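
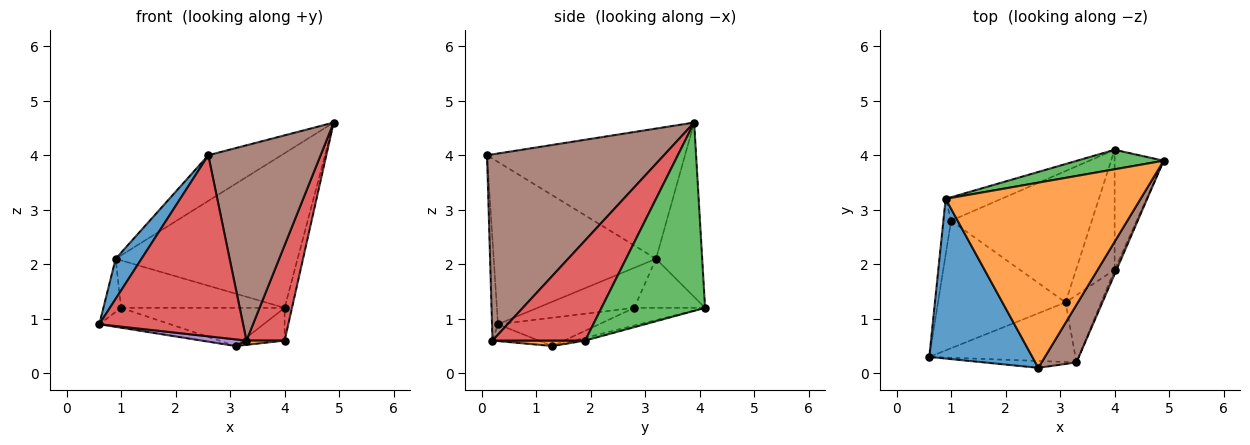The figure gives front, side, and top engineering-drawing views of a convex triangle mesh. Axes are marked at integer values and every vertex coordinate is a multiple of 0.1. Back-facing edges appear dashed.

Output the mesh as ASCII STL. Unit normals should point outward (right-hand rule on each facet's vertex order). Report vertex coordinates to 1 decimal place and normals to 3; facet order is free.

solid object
 facet normal -0.837 -0.133 0.531
  outer loop
   vertex 0.9 3.2 2.1
   vertex 0.6 0.3 0.9
   vertex 2.6 0.1 4.0
  endloop
 endfacet
 facet normal -0.544 0.201 0.815
  outer loop
   vertex 0.9 3.2 2.1
   vertex 2.6 0.1 4.0
   vertex 4.9 3.9 4.6
  endloop
 endfacet
 facet normal -0.244 0.962 0.121
  outer loop
   vertex 0.9 3.2 2.1
   vertex 4.9 3.9 4.6
   vertex 4.0 4.1 1.2
  endloop
 endfacet
 facet normal -0.041 -0.998 -0.038
  outer loop
   vertex 3.3 0.2 0.6
   vertex 2.6 0.1 4.0
   vertex 0.6 0.3 0.9
  endloop
 endfacet
 facet normal -0.114 -0.110 -0.987
  outer loop
   vertex 3.3 0.2 0.6
   vertex 0.6 0.3 0.9
   vertex 3.1 1.3 0.5
  endloop
 endfacet
 facet normal 0.834 -0.529 0.156
  outer loop
   vertex 3.3 0.2 0.6
   vertex 4.9 3.9 4.6
   vertex 2.6 0.1 4.0
  endloop
 endfacet
 facet normal -0.966 0.177 -0.186
  outer loop
   vertex 1.0 2.8 1.2
   vertex 0.6 0.3 0.9
   vertex 0.9 3.2 2.1
  endloop
 endfacet
 facet normal -0.362 0.836 -0.412
  outer loop
   vertex 1.0 2.8 1.2
   vertex 0.9 3.2 2.1
   vertex 4.0 4.1 1.2
  endloop
 endfacet
 facet normal -0.214 0.150 -0.965
  outer loop
   vertex 1.0 2.8 1.2
   vertex 3.1 1.3 0.5
   vertex 0.6 0.3 0.9
  endloop
 endfacet
 facet normal -0.120 0.277 -0.953
  outer loop
   vertex 1.0 2.8 1.2
   vertex 4.0 4.1 1.2
   vertex 3.1 1.3 0.5
  endloop
 endfacet
 facet normal -0.068 0.263 -0.963
  outer loop
   vertex 4.0 1.9 0.6
   vertex 3.1 1.3 0.5
   vertex 4.0 4.1 1.2
  endloop
 endfacet
 facet normal 0.151 -0.062 -0.987
  outer loop
   vertex 4.0 1.9 0.6
   vertex 3.3 0.2 0.6
   vertex 3.1 1.3 0.5
  endloop
 endfacet
 facet normal 0.965 0.069 -0.252
  outer loop
   vertex 4.0 1.9 0.6
   vertex 4.0 4.1 1.2
   vertex 4.9 3.9 4.6
  endloop
 endfacet
 facet normal 0.925 -0.381 -0.018
  outer loop
   vertex 4.0 1.9 0.6
   vertex 4.9 3.9 4.6
   vertex 3.3 0.2 0.6
  endloop
 endfacet
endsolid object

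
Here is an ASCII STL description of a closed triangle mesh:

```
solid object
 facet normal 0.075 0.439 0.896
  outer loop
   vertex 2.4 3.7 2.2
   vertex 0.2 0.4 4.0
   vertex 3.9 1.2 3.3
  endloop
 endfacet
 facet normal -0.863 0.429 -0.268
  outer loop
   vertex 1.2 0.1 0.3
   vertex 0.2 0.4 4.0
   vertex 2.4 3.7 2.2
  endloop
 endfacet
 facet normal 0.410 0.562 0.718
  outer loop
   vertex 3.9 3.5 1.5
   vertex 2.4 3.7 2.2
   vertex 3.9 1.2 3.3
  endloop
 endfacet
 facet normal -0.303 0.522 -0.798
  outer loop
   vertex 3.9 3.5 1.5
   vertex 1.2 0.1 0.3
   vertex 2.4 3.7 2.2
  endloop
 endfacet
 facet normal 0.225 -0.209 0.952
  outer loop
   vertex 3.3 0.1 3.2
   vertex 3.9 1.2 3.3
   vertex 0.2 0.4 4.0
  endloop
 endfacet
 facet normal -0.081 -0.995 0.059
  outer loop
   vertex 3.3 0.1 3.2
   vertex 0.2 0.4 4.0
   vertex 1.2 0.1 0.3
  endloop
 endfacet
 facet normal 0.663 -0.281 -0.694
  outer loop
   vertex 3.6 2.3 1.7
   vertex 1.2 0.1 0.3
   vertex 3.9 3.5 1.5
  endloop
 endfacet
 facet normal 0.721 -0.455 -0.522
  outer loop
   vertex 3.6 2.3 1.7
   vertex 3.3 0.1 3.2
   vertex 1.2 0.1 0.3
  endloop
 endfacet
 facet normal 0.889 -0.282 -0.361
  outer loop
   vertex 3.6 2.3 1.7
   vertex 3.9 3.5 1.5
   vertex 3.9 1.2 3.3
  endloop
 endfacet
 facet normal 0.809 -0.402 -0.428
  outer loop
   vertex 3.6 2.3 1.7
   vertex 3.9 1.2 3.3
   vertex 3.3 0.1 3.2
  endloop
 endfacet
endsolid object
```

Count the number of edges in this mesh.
15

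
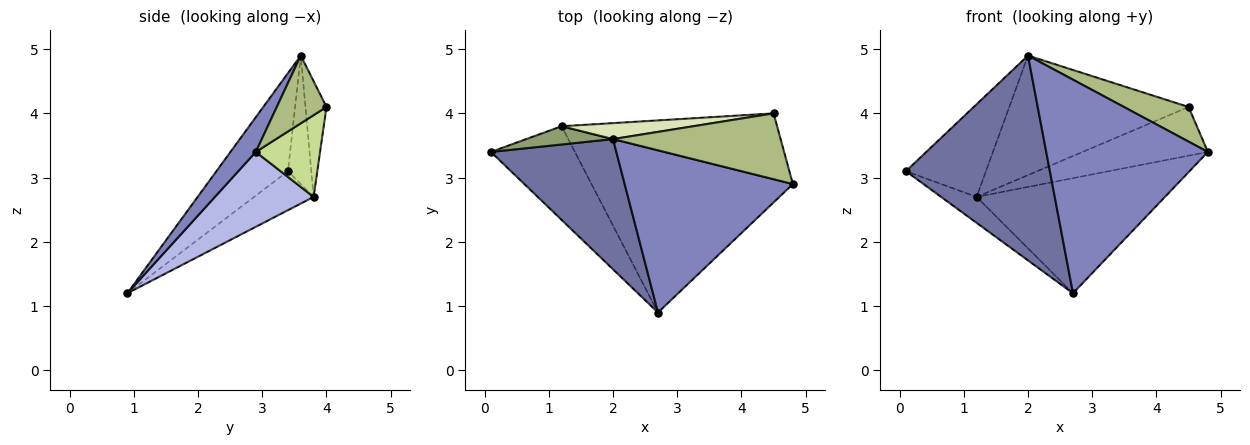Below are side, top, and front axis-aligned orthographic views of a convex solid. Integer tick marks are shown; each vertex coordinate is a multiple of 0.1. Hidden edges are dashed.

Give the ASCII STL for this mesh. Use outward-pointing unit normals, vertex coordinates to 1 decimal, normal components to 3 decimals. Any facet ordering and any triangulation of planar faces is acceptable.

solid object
 facet normal -0.387 -0.778 0.495
  outer loop
   vertex 2.0 3.6 4.9
   vertex 0.1 3.4 3.1
   vertex 2.7 0.9 1.2
  endloop
 endfacet
 facet normal 0.124 -0.790 0.600
  outer loop
   vertex 2.0 3.6 4.9
   vertex 2.7 0.9 1.2
   vertex 4.8 2.9 3.4
  endloop
 endfacet
 facet normal -0.408 0.244 -0.880
  outer loop
   vertex 1.2 3.8 2.7
   vertex 2.7 0.9 1.2
   vertex 0.1 3.4 3.1
  endloop
 endfacet
 facet normal 0.290 0.554 -0.780
  outer loop
   vertex 1.2 3.8 2.7
   vertex 4.8 2.9 3.4
   vertex 2.7 0.9 1.2
  endloop
 endfacet
 facet normal -0.275 0.943 0.186
  outer loop
   vertex 1.2 3.8 2.7
   vertex 0.1 3.4 3.1
   vertex 2.0 3.6 4.9
  endloop
 endfacet
 facet normal 0.337 -0.438 0.833
  outer loop
   vertex 4.5 4.0 4.1
   vertex 2.0 3.6 4.9
   vertex 4.8 2.9 3.4
  endloop
 endfacet
 facet normal 0.292 0.569 -0.769
  outer loop
   vertex 4.5 4.0 4.1
   vertex 4.8 2.9 3.4
   vertex 1.2 3.8 2.7
  endloop
 endfacet
 facet normal -0.115 0.985 0.131
  outer loop
   vertex 4.5 4.0 4.1
   vertex 1.2 3.8 2.7
   vertex 2.0 3.6 4.9
  endloop
 endfacet
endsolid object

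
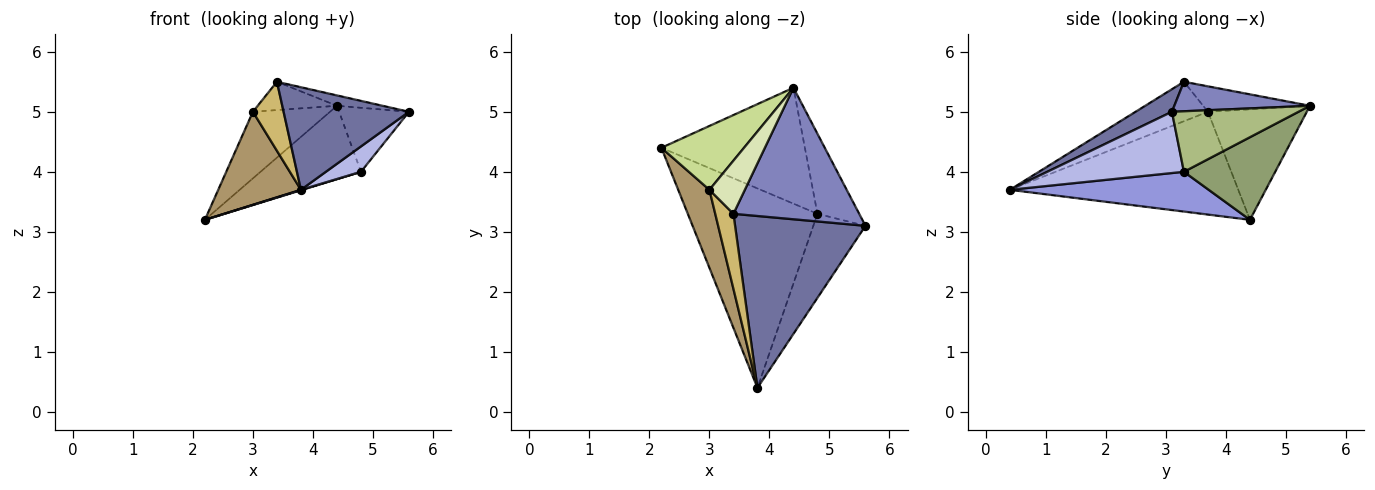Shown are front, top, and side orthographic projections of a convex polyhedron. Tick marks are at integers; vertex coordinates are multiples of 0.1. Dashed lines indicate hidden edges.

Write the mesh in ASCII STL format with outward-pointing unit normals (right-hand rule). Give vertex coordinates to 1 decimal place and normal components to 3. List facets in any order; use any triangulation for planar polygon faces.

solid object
 facet normal 0.147 -0.507 0.849
  outer loop
   vertex 3.4 3.3 5.5
   vertex 3.8 0.4 3.7
   vertex 5.6 3.1 5.0
  endloop
 endfacet
 facet normal 0.228 0.077 0.971
  outer loop
   vertex 4.4 5.4 5.1
   vertex 3.4 3.3 5.5
   vertex 5.6 3.1 5.0
  endloop
 endfacet
 facet normal 0.293 -0.002 -0.956
  outer loop
   vertex 4.8 3.3 4.0
   vertex 3.8 0.4 3.7
   vertex 2.2 4.4 3.2
  endloop
 endfacet
 facet normal 0.747 -0.192 -0.636
  outer loop
   vertex 4.8 3.3 4.0
   vertex 5.6 3.1 5.0
   vertex 3.8 0.4 3.7
  endloop
 endfacet
 facet normal 0.437 0.481 -0.760
  outer loop
   vertex 4.8 3.3 4.0
   vertex 2.2 4.4 3.2
   vertex 4.4 5.4 5.1
  endloop
 endfacet
 facet normal 0.750 0.414 -0.517
  outer loop
   vertex 4.8 3.3 4.0
   vertex 4.4 5.4 5.1
   vertex 5.6 3.1 5.0
  endloop
 endfacet
 facet normal -0.679 0.530 0.508
  outer loop
   vertex 3.0 3.7 5.0
   vertex 4.4 5.4 5.1
   vertex 2.2 4.4 3.2
  endloop
 endfacet
 facet normal -0.535 0.397 0.746
  outer loop
   vertex 3.0 3.7 5.0
   vertex 3.4 3.3 5.5
   vertex 4.4 5.4 5.1
  endloop
 endfacet
 facet normal -0.904 -0.327 0.275
  outer loop
   vertex 3.0 3.7 5.0
   vertex 2.2 4.4 3.2
   vertex 3.8 0.4 3.7
  endloop
 endfacet
 facet normal -0.848 -0.359 0.391
  outer loop
   vertex 3.0 3.7 5.0
   vertex 3.8 0.4 3.7
   vertex 3.4 3.3 5.5
  endloop
 endfacet
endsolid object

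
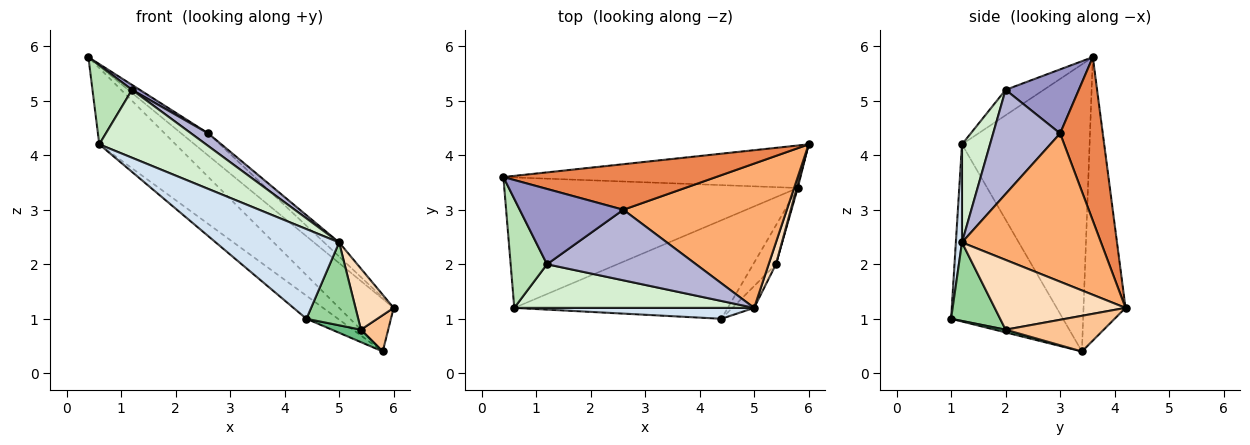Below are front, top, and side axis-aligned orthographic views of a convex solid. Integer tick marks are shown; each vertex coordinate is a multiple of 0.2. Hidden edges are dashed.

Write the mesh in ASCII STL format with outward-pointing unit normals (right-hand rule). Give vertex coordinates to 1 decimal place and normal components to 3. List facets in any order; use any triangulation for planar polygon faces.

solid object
 facet normal -0.514 0.667 -0.539
  outer loop
   vertex 5.8 3.4 0.4
   vertex 0.4 3.6 5.8
   vertex 6.0 4.2 1.2
  endloop
 endfacet
 facet normal -0.645 0.386 -0.659
  outer loop
   vertex 0.6 1.2 4.2
   vertex 0.4 3.6 5.8
   vertex 5.8 3.4 0.4
  endloop
 endfacet
 facet normal -0.628 0.177 -0.757
  outer loop
   vertex 0.6 1.2 4.2
   vertex 5.8 3.4 0.4
   vertex 4.4 1.0 1.0
  endloop
 endfacet
 facet normal 0.049 -0.991 0.121
  outer loop
   vertex 0.6 1.2 4.2
   vertex 4.4 1.0 1.0
   vertex 5.0 1.2 2.4
  endloop
 endfacet
 facet normal 0.569 0.360 0.739
  outer loop
   vertex 2.6 3.0 4.4
   vertex 6.0 4.2 1.2
   vertex 0.4 3.6 5.8
  endloop
 endfacet
 facet normal 0.670 0.072 0.739
  outer loop
   vertex 2.6 3.0 4.4
   vertex 5.0 1.2 2.4
   vertex 6.0 4.2 1.2
  endloop
 endfacet
 facet normal 0.963 -0.268 0.027
  outer loop
   vertex 5.4 2.0 0.8
   vertex 5.8 3.4 0.4
   vertex 6.0 4.2 1.2
  endloop
 endfacet
 facet normal 0.955 -0.279 0.100
  outer loop
   vertex 5.4 2.0 0.8
   vertex 6.0 4.2 1.2
   vertex 5.0 1.2 2.4
  endloop
 endfacet
 facet normal 0.114 -0.303 -0.946
  outer loop
   vertex 5.4 2.0 0.8
   vertex 4.4 1.0 1.0
   vertex 5.8 3.4 0.4
  endloop
 endfacet
 facet normal 0.676 -0.713 -0.188
  outer loop
   vertex 5.4 2.0 0.8
   vertex 5.0 1.2 2.4
   vertex 4.4 1.0 1.0
  endloop
 endfacet
 facet normal -0.493 -0.511 0.704
  outer loop
   vertex 1.2 2.0 5.2
   vertex 0.4 3.6 5.8
   vertex 0.6 1.2 4.2
  endloop
 endfacet
 facet normal 0.216 -0.822 0.528
  outer loop
   vertex 1.2 2.0 5.2
   vertex 0.6 1.2 4.2
   vertex 5.0 1.2 2.4
  endloop
 endfacet
 facet normal 0.525 -0.056 0.849
  outer loop
   vertex 1.2 2.0 5.2
   vertex 2.6 3.0 4.4
   vertex 0.4 3.6 5.8
  endloop
 endfacet
 facet normal 0.567 -0.145 0.811
  outer loop
   vertex 1.2 2.0 5.2
   vertex 5.0 1.2 2.4
   vertex 2.6 3.0 4.4
  endloop
 endfacet
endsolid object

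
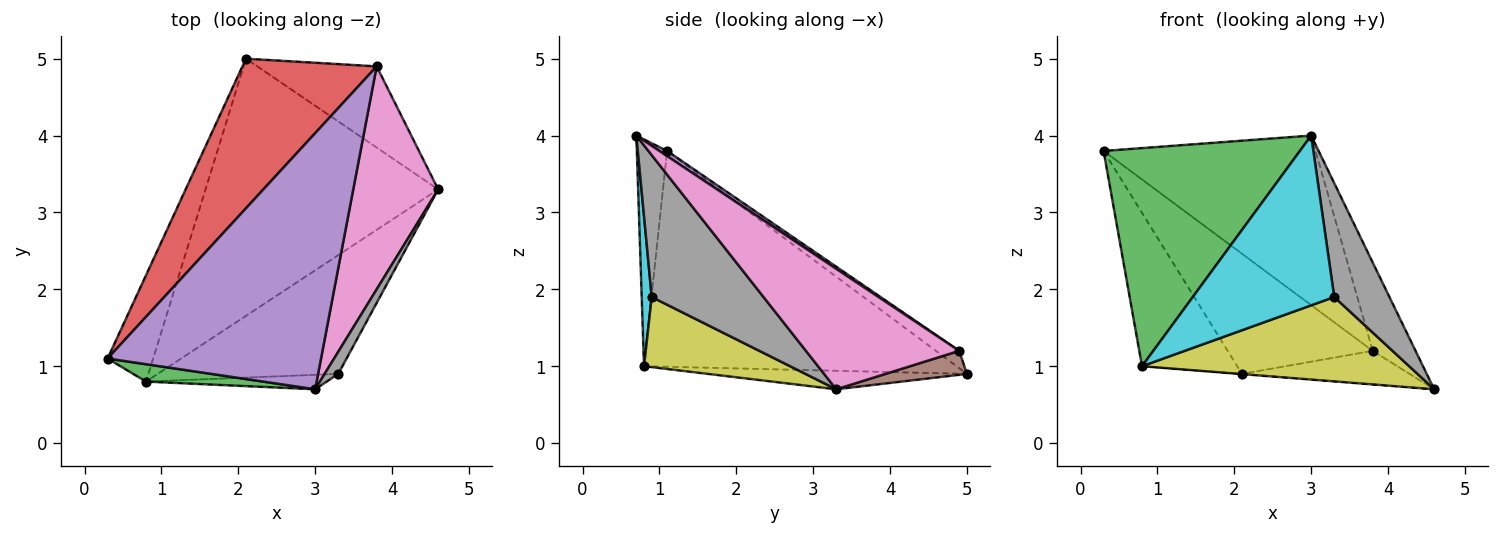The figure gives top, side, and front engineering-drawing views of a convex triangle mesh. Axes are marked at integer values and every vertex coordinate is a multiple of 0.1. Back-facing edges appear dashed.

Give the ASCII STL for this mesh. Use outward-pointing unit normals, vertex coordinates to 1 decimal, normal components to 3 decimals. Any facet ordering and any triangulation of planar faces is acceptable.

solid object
 facet normal -0.938 0.286 -0.198
  outer loop
   vertex 0.8 0.8 1.0
   vertex 0.3 1.1 3.8
   vertex 2.1 5.0 0.9
  endloop
 endfacet
 facet normal -0.079 0.001 -0.997
  outer loop
   vertex 0.8 0.8 1.0
   vertex 2.1 5.0 0.9
   vertex 4.6 3.3 0.7
  endloop
 endfacet
 facet normal -0.152 -0.985 0.078
  outer loop
   vertex 0.8 0.8 1.0
   vertex 3.0 0.7 4.0
   vertex 0.3 1.1 3.8
  endloop
 endfacet
 facet normal -0.100 0.623 0.776
  outer loop
   vertex 3.8 4.9 1.2
   vertex 2.1 5.0 0.9
   vertex 0.3 1.1 3.8
  endloop
 endfacet
 facet normal 0.020 0.552 0.834
  outer loop
   vertex 3.8 4.9 1.2
   vertex 0.3 1.1 3.8
   vertex 3.0 0.7 4.0
  endloop
 endfacet
 facet normal 0.182 0.375 -0.909
  outer loop
   vertex 3.8 4.9 1.2
   vertex 4.6 3.3 0.7
   vertex 2.1 5.0 0.9
  endloop
 endfacet
 facet normal 0.797 0.223 0.562
  outer loop
   vertex 3.8 4.9 1.2
   vertex 3.0 0.7 4.0
   vertex 4.6 3.3 0.7
  endloop
 endfacet
 facet normal 0.893 -0.441 0.086
  outer loop
   vertex 3.3 0.9 1.9
   vertex 4.6 3.3 0.7
   vertex 3.0 0.7 4.0
  endloop
 endfacet
 facet normal 0.302 -0.552 -0.777
  outer loop
   vertex 3.3 0.9 1.9
   vertex 0.8 0.8 1.0
   vertex 4.6 3.3 0.7
  endloop
 endfacet
 facet normal 0.070 -0.994 -0.085
  outer loop
   vertex 3.3 0.9 1.9
   vertex 3.0 0.7 4.0
   vertex 0.8 0.8 1.0
  endloop
 endfacet
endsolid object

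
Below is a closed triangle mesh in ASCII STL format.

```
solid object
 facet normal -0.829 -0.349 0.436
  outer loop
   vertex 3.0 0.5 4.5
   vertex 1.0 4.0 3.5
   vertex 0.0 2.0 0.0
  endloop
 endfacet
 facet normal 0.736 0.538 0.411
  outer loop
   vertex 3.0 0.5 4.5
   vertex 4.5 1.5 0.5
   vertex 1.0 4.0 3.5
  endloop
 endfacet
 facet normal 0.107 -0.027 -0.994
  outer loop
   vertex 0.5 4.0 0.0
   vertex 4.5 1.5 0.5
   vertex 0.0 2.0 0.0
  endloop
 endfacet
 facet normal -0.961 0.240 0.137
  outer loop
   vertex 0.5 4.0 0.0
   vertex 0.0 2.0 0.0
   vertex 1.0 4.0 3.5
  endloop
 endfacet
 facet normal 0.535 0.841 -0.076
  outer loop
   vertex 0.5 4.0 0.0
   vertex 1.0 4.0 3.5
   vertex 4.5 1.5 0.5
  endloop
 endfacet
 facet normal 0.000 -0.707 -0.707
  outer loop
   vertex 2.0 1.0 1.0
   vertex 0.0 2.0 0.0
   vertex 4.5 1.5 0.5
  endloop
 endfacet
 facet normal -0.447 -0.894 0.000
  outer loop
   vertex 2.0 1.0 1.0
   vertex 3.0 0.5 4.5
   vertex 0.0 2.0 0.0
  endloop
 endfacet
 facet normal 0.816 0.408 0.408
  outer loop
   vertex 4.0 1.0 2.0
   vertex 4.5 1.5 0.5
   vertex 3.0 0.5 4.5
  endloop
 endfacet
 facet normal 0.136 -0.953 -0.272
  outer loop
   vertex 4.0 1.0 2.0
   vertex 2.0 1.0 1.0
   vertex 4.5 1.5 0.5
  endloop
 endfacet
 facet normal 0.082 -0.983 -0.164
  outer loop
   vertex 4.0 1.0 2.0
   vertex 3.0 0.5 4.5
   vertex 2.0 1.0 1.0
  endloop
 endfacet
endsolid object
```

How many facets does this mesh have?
10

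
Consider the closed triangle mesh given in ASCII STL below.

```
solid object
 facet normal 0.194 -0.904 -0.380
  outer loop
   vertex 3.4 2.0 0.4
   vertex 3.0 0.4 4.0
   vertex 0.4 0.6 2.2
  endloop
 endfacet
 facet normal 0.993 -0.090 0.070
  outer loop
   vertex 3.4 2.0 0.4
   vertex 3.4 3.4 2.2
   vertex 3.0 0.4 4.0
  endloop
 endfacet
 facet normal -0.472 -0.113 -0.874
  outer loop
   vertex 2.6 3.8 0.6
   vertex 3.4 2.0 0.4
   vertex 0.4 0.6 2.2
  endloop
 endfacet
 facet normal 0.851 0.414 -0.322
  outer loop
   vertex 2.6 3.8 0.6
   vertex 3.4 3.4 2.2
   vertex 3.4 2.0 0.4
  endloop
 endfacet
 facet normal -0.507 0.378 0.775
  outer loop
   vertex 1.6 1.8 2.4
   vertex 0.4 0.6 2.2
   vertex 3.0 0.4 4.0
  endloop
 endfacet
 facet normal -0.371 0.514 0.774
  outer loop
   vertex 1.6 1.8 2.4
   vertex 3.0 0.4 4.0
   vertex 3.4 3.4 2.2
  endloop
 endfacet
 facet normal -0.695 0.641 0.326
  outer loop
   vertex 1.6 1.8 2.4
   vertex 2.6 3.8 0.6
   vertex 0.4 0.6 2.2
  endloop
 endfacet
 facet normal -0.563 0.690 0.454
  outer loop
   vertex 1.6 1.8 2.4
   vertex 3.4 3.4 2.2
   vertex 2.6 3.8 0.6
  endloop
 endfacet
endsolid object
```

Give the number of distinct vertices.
6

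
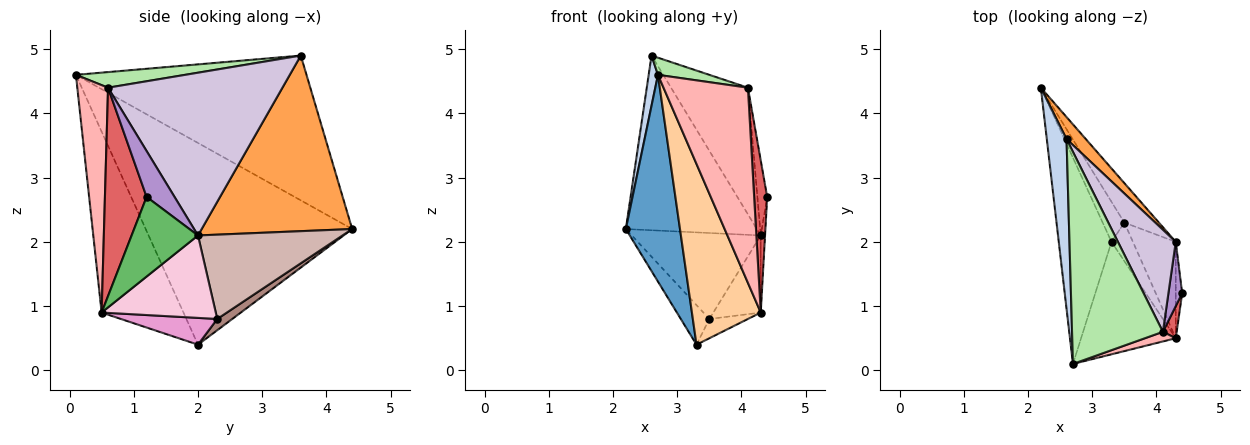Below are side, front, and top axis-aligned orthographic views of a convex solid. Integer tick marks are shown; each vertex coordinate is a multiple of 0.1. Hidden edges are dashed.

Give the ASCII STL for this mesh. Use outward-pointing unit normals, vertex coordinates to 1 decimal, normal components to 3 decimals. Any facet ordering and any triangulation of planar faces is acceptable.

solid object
 facet normal -0.938 -0.246 -0.245
  outer loop
   vertex 3.3 2.0 0.4
   vertex 2.7 0.1 4.6
   vertex 2.2 4.4 2.2
  endloop
 endfacet
 facet normal -0.990 -0.040 0.135
  outer loop
   vertex 2.6 3.6 4.9
   vertex 2.2 4.4 2.2
   vertex 2.7 0.1 4.6
  endloop
 endfacet
 facet normal 0.752 0.654 0.083
  outer loop
   vertex 4.3 2.0 2.1
   vertex 2.2 4.4 2.2
   vertex 2.6 3.6 4.9
  endloop
 endfacet
 facet normal -0.710 -0.598 -0.372
  outer loop
   vertex 4.3 0.5 0.9
   vertex 2.7 0.1 4.6
   vertex 3.3 2.0 0.4
  endloop
 endfacet
 facet normal 0.995 0.064 -0.080
  outer loop
   vertex 4.3 0.5 0.9
   vertex 4.3 2.0 2.1
   vertex 4.4 1.2 2.7
  endloop
 endfacet
 facet normal 0.169 -0.079 0.982
  outer loop
   vertex 4.1 0.6 4.4
   vertex 2.6 3.6 4.9
   vertex 2.7 0.1 4.6
  endloop
 endfacet
 facet normal 0.953 -0.298 0.063
  outer loop
   vertex 4.1 0.6 4.4
   vertex 4.3 0.5 0.9
   vertex 4.4 1.2 2.7
  endloop
 endfacet
 facet normal 0.342 -0.939 0.046
  outer loop
   vertex 4.1 0.6 4.4
   vertex 2.7 0.1 4.6
   vertex 4.3 0.5 0.9
  endloop
 endfacet
 facet normal 0.908 0.318 0.272
  outer loop
   vertex 4.1 0.6 4.4
   vertex 4.4 1.2 2.7
   vertex 4.3 2.0 2.1
  endloop
 endfacet
 facet normal 0.870 0.384 0.309
  outer loop
   vertex 4.1 0.6 4.4
   vertex 4.3 2.0 2.1
   vertex 2.6 3.6 4.9
  endloop
 endfacet
 facet normal 0.346 0.659 -0.668
  outer loop
   vertex 3.5 2.3 0.8
   vertex 3.3 2.0 0.4
   vertex 2.2 4.4 2.2
  endloop
 endfacet
 facet normal 0.714 0.637 -0.292
  outer loop
   vertex 3.5 2.3 0.8
   vertex 2.2 4.4 2.2
   vertex 4.3 2.0 2.1
  endloop
 endfacet
 facet normal 0.745 0.298 -0.596
  outer loop
   vertex 3.5 2.3 0.8
   vertex 4.3 0.5 0.9
   vertex 3.3 2.0 0.4
  endloop
 endfacet
 facet normal 0.833 0.346 -0.433
  outer loop
   vertex 3.5 2.3 0.8
   vertex 4.3 2.0 2.1
   vertex 4.3 0.5 0.9
  endloop
 endfacet
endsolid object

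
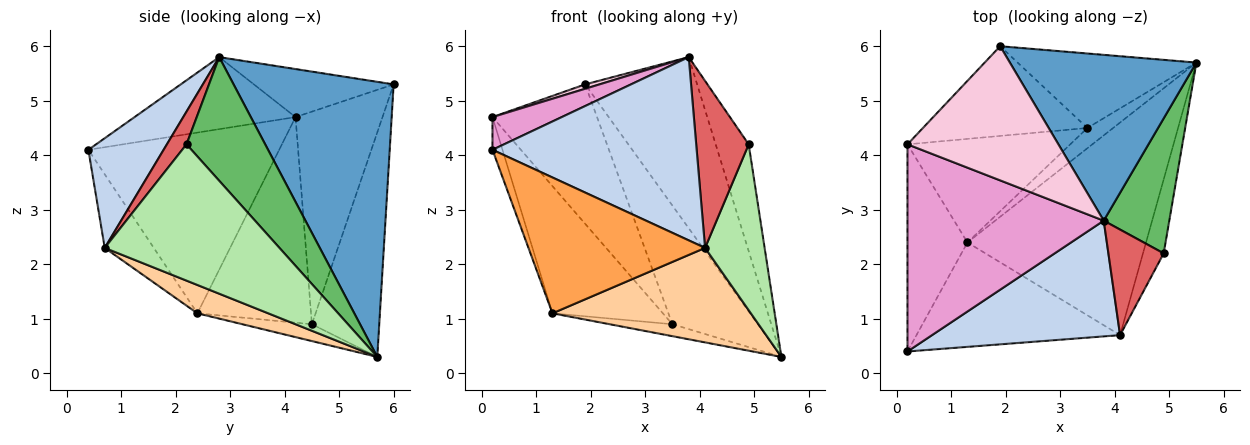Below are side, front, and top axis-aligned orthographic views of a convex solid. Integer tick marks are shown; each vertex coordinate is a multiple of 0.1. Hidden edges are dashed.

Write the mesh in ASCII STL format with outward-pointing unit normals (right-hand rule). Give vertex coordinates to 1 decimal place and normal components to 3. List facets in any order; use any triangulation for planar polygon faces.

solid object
 facet normal 0.716 0.501 0.486
  outer loop
   vertex 3.8 2.8 5.8
   vertex 5.5 5.7 0.3
   vertex 1.9 6.0 5.3
  endloop
 endfacet
 facet normal 0.297 -0.807 0.510
  outer loop
   vertex 4.1 0.7 2.3
   vertex 3.8 2.8 5.8
   vertex 0.2 0.4 4.1
  endloop
 endfacet
 facet normal -0.215 -0.774 -0.595
  outer loop
   vertex 1.3 2.4 1.1
   vertex 4.1 0.7 2.3
   vertex 0.2 0.4 4.1
  endloop
 endfacet
 facet normal 0.144 -0.402 -0.904
  outer loop
   vertex 1.3 2.4 1.1
   vertex 5.5 5.7 0.3
   vertex 4.1 0.7 2.3
  endloop
 endfacet
 facet normal 0.828 0.347 0.439
  outer loop
   vertex 4.9 2.2 4.2
   vertex 5.5 5.7 0.3
   vertex 3.8 2.8 5.8
  endloop
 endfacet
 facet normal 0.937 -0.319 -0.142
  outer loop
   vertex 4.9 2.2 4.2
   vertex 4.1 0.7 2.3
   vertex 5.5 5.7 0.3
  endloop
 endfacet
 facet normal 0.301 -0.806 0.509
  outer loop
   vertex 4.9 2.2 4.2
   vertex 3.8 2.8 5.8
   vertex 4.1 0.7 2.3
  endloop
 endfacet
 facet normal -0.555 0.704 -0.442
  outer loop
   vertex 3.5 4.5 0.9
   vertex 1.9 6.0 5.3
   vertex 5.5 5.7 0.3
  endloop
 endfacet
 facet normal -0.491 0.443 -0.751
  outer loop
   vertex 3.5 4.5 0.9
   vertex 5.5 5.7 0.3
   vertex 1.3 2.4 1.1
  endloop
 endfacet
 facet normal -0.573 0.689 -0.443
  outer loop
   vertex 0.2 4.2 4.7
   vertex 1.9 6.0 5.3
   vertex 3.5 4.5 0.9
  endloop
 endfacet
 facet normal -0.624 0.606 -0.494
  outer loop
   vertex 0.2 4.2 4.7
   vertex 3.5 4.5 0.9
   vertex 1.3 2.4 1.1
  endloop
 endfacet
 facet normal -0.948 0.050 -0.314
  outer loop
   vertex 0.2 4.2 4.7
   vertex 1.3 2.4 1.1
   vertex 0.2 0.4 4.1
  endloop
 endfacet
 facet normal -0.341 -0.147 0.929
  outer loop
   vertex 0.2 4.2 4.7
   vertex 0.2 0.4 4.1
   vertex 3.8 2.8 5.8
  endloop
 endfacet
 facet normal -0.303 -0.031 0.952
  outer loop
   vertex 0.2 4.2 4.7
   vertex 3.8 2.8 5.8
   vertex 1.9 6.0 5.3
  endloop
 endfacet
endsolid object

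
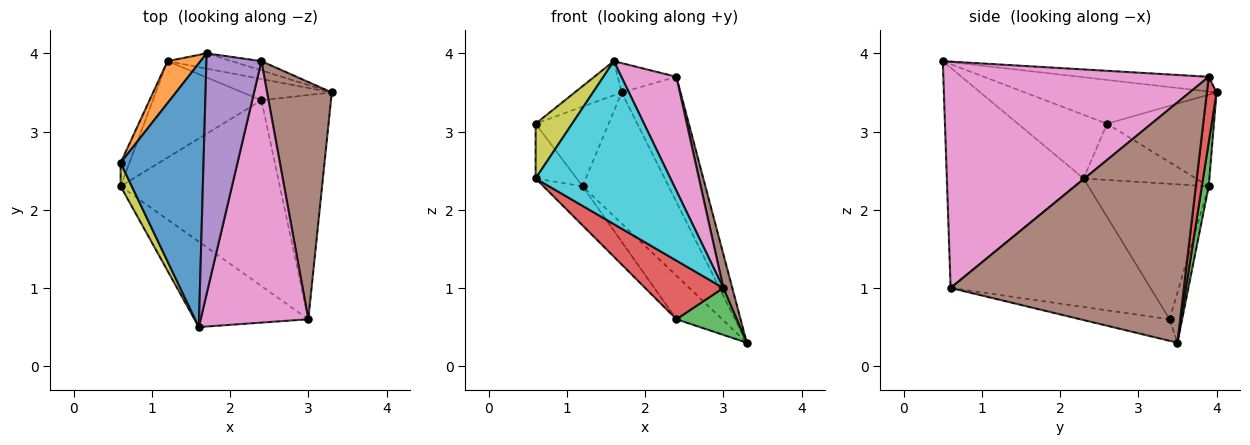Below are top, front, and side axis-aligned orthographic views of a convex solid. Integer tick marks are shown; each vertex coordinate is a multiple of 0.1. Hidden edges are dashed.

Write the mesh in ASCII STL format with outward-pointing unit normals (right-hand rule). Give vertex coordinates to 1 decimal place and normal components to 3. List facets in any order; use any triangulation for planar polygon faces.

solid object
 facet normal -0.464 0.114 0.878
  outer loop
   vertex 1.7 4.0 3.5
   vertex 0.6 2.6 3.1
   vertex 1.6 0.5 3.9
  endloop
 endfacet
 facet normal -0.792 0.541 0.285
  outer loop
   vertex 1.2 3.9 2.3
   vertex 0.6 2.6 3.1
   vertex 1.7 4.0 3.5
  endloop
 endfacet
 facet normal 0.079 0.990 -0.115
  outer loop
   vertex 1.2 3.9 2.3
   vertex 1.7 4.0 3.5
   vertex 3.3 3.5 0.3
  endloop
 endfacet
 facet normal 0.161 0.984 -0.073
  outer loop
   vertex 2.4 3.9 3.7
   vertex 3.3 3.5 0.3
   vertex 1.7 4.0 3.5
  endloop
 endfacet
 facet normal -0.257 0.117 0.959
  outer loop
   vertex 2.4 3.9 3.7
   vertex 1.7 4.0 3.5
   vertex 1.6 0.5 3.9
  endloop
 endfacet
 facet normal 0.965 -0.037 0.260
  outer loop
   vertex 2.4 3.9 3.7
   vertex 3.0 0.6 1.0
   vertex 3.3 3.5 0.3
  endloop
 endfacet
 facet normal 0.888 -0.184 0.422
  outer loop
   vertex 2.4 3.9 3.7
   vertex 1.6 0.5 3.9
   vertex 3.0 0.6 1.0
  endloop
 endfacet
 facet normal -0.929 0.339 -0.145
  outer loop
   vertex 0.6 2.3 2.4
   vertex 0.6 2.6 3.1
   vertex 1.2 3.9 2.3
  endloop
 endfacet
 facet normal -0.913 -0.374 0.160
  outer loop
   vertex 0.6 2.3 2.4
   vertex 1.6 0.5 3.9
   vertex 0.6 2.6 3.1
  endloop
 endfacet
 facet normal -0.668 -0.659 -0.345
  outer loop
   vertex 0.6 2.3 2.4
   vertex 3.0 0.6 1.0
   vertex 1.6 0.5 3.9
  endloop
 endfacet
 facet normal -0.239 0.873 -0.425
  outer loop
   vertex 2.4 3.4 0.6
   vertex 1.2 3.9 2.3
   vertex 3.3 3.5 0.3
  endloop
 endfacet
 facet normal -0.756 0.246 -0.606
  outer loop
   vertex 2.4 3.4 0.6
   vertex 0.6 2.3 2.4
   vertex 1.2 3.9 2.3
  endloop
 endfacet
 facet normal -0.290 -0.196 -0.937
  outer loop
   vertex 2.4 3.4 0.6
   vertex 3.3 3.5 0.3
   vertex 3.0 0.6 1.0
  endloop
 endfacet
 facet normal -0.610 -0.239 -0.756
  outer loop
   vertex 2.4 3.4 0.6
   vertex 3.0 0.6 1.0
   vertex 0.6 2.3 2.4
  endloop
 endfacet
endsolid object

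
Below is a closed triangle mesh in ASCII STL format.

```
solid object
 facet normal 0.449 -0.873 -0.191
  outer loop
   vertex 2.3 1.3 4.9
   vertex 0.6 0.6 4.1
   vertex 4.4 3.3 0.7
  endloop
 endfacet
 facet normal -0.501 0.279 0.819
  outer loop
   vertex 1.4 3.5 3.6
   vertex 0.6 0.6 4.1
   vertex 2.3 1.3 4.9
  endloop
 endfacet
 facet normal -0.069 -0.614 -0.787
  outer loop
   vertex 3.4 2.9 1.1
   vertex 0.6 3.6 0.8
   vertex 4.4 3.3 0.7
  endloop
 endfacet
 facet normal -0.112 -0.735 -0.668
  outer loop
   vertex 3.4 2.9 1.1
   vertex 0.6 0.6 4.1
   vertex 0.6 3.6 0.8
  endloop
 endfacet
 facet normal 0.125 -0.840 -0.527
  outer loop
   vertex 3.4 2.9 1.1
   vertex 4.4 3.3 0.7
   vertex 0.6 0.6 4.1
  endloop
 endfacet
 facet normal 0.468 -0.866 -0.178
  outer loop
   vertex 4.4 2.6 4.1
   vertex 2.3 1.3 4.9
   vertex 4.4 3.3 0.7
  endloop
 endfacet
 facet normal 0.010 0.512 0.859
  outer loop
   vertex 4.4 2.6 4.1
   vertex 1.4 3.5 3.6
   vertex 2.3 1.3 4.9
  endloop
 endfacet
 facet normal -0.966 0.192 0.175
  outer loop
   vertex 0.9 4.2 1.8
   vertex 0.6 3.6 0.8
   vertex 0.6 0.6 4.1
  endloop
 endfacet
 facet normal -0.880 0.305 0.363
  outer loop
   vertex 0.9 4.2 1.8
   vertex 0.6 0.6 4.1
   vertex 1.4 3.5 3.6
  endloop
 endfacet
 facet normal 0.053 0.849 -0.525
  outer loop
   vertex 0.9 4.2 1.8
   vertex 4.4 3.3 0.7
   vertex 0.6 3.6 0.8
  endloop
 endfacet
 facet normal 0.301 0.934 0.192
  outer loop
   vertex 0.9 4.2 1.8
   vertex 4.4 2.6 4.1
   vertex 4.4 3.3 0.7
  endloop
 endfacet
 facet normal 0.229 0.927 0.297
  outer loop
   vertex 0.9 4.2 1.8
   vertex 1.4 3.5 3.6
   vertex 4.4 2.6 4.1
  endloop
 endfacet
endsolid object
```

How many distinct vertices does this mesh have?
8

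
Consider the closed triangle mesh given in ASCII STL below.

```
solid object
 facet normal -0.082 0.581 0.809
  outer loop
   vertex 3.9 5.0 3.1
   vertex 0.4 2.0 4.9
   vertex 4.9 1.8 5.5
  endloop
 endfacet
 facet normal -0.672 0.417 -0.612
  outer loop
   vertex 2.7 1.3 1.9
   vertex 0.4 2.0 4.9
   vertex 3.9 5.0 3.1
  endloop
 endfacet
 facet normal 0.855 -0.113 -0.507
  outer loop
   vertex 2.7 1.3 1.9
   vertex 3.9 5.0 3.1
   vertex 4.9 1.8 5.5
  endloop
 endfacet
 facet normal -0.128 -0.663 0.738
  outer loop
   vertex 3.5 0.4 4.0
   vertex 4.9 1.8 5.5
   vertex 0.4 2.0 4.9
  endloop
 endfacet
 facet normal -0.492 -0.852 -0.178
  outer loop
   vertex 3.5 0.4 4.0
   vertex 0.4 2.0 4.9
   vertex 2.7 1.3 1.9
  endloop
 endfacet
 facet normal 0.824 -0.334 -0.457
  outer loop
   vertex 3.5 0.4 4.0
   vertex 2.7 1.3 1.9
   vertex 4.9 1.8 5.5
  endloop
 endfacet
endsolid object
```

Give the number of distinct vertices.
5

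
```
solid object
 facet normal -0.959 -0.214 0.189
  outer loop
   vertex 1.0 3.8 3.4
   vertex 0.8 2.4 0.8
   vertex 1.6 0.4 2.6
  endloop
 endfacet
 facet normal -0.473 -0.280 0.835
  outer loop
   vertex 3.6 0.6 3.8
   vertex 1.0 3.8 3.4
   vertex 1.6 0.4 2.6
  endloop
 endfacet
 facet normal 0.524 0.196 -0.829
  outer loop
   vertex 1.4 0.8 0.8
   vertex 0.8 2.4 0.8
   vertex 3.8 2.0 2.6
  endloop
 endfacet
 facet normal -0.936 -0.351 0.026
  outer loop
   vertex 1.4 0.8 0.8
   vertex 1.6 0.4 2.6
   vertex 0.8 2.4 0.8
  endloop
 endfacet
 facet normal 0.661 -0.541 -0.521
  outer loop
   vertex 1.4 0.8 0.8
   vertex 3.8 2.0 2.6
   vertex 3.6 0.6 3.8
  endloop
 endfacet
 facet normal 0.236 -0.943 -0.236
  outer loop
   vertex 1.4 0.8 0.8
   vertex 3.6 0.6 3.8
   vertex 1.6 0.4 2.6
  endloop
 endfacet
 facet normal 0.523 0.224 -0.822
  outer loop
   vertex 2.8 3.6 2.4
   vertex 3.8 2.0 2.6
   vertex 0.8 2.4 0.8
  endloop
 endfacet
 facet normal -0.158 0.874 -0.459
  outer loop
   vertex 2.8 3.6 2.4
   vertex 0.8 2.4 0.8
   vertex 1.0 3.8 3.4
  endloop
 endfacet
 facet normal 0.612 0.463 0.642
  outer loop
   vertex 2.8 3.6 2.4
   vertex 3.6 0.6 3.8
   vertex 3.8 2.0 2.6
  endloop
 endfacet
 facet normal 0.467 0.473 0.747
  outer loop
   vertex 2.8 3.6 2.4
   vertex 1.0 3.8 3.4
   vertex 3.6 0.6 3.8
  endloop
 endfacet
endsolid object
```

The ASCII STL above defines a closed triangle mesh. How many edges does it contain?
15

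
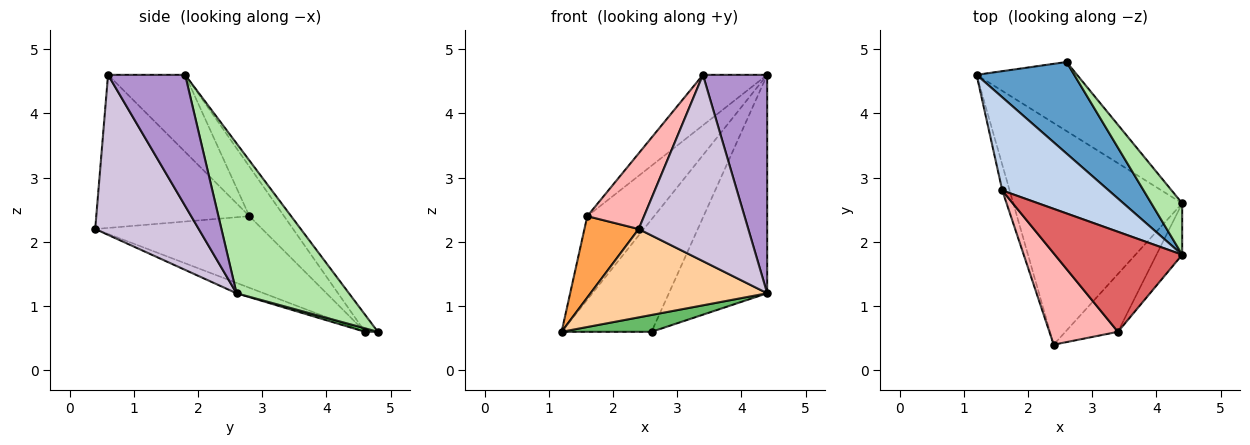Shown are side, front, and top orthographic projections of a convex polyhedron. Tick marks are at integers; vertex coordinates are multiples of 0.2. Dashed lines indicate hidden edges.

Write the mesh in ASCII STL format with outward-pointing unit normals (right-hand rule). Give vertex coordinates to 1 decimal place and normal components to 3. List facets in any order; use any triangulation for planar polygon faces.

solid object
 facet normal -0.110 0.771 0.628
  outer loop
   vertex 2.6 4.8 0.6
   vertex 1.2 4.6 0.6
   vertex 4.4 1.8 4.6
  endloop
 endfacet
 facet normal -0.327 0.631 0.704
  outer loop
   vertex 1.6 2.8 2.4
   vertex 4.4 1.8 4.6
   vertex 1.2 4.6 0.6
  endloop
 endfacet
 facet normal -0.947 -0.307 -0.097
  outer loop
   vertex 1.6 2.8 2.4
   vertex 1.2 4.6 0.6
   vertex 2.4 0.4 2.2
  endloop
 endfacet
 facet normal -0.057 -0.370 -0.927
  outer loop
   vertex 4.4 2.6 1.2
   vertex 2.4 0.4 2.2
   vertex 1.2 4.6 0.6
  endloop
 endfacet
 facet normal 0.034 -0.237 -0.971
  outer loop
   vertex 4.4 2.6 1.2
   vertex 1.2 4.6 0.6
   vertex 2.6 4.8 0.6
  endloop
 endfacet
 facet normal 0.744 0.650 0.153
  outer loop
   vertex 4.4 2.6 1.2
   vertex 2.6 4.8 0.6
   vertex 4.4 1.8 4.6
  endloop
 endfacet
 facet normal -0.476 0.396 0.785
  outer loop
   vertex 3.4 0.6 4.6
   vertex 4.4 1.8 4.6
   vertex 1.6 2.8 2.4
  endloop
 endfacet
 facet normal -0.865 -0.320 0.387
  outer loop
   vertex 3.4 0.6 4.6
   vertex 1.6 2.8 2.4
   vertex 2.4 0.4 2.2
  endloop
 endfacet
 facet normal 0.760 -0.633 -0.149
  outer loop
   vertex 3.4 0.6 4.6
   vertex 4.4 2.6 1.2
   vertex 4.4 1.8 4.6
  endloop
 endfacet
 facet normal 0.670 -0.709 -0.220
  outer loop
   vertex 3.4 0.6 4.6
   vertex 2.4 0.4 2.2
   vertex 4.4 2.6 1.2
  endloop
 endfacet
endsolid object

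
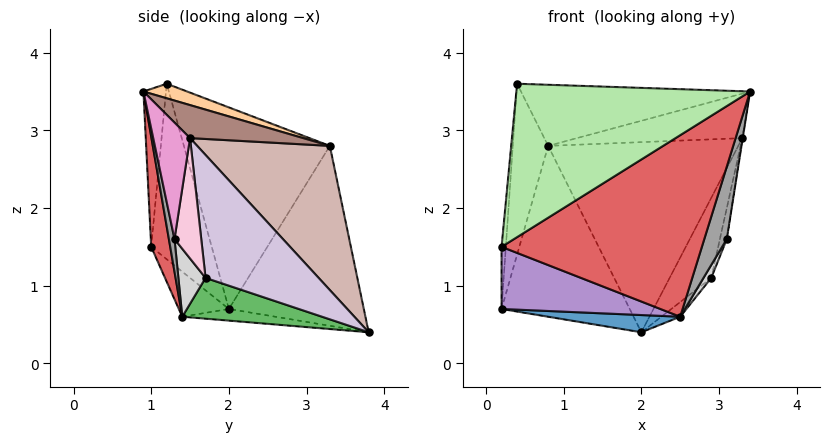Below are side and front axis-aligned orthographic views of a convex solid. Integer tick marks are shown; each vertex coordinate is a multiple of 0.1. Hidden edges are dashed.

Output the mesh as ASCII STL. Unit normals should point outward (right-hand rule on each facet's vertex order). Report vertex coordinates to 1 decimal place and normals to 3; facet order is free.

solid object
 facet normal -0.068 -0.097 -0.993
  outer loop
   vertex 2.5 1.4 0.6
   vertex 0.2 2.0 0.7
   vertex 2.0 3.8 0.4
  endloop
 endfacet
 facet normal -0.708 0.673 -0.214
  outer loop
   vertex 0.8 3.3 2.8
   vertex 2.0 3.8 0.4
   vertex 0.2 2.0 0.7
  endloop
 endfacet
 facet normal -0.964 0.233 0.131
  outer loop
   vertex 0.8 3.3 2.8
   vertex 0.2 2.0 0.7
   vertex 0.4 1.2 3.6
  endloop
 endfacet
 facet normal 0.066 0.344 0.937
  outer loop
   vertex 0.8 3.3 2.8
   vertex 0.4 1.2 3.6
   vertex 3.4 0.9 3.5
  endloop
 endfacet
 facet normal 0.747 0.101 -0.658
  outer loop
   vertex 2.9 1.7 1.1
   vertex 2.5 1.4 0.6
   vertex 2.0 3.8 0.4
  endloop
 endfacet
 facet normal -0.096 -0.990 0.103
  outer loop
   vertex 0.2 1.0 1.5
   vertex 3.4 0.9 3.5
   vertex 0.4 1.2 3.6
  endloop
 endfacet
 facet normal 0.093 -0.976 -0.197
  outer loop
   vertex 0.2 1.0 1.5
   vertex 2.5 1.4 0.6
   vertex 3.4 0.9 3.5
  endloop
 endfacet
 facet normal -0.994 0.070 0.088
  outer loop
   vertex 0.2 1.0 1.5
   vertex 0.4 1.2 3.6
   vertex 0.2 2.0 0.7
  endloop
 endfacet
 facet normal -0.193 -0.613 -0.766
  outer loop
   vertex 0.2 1.0 1.5
   vertex 0.2 2.0 0.7
   vertex 2.5 1.4 0.6
  endloop
 endfacet
 facet normal 0.925 0.341 -0.168
  outer loop
   vertex 3.3 1.5 2.9
   vertex 2.9 1.7 1.1
   vertex 2.0 3.8 0.4
  endloop
 endfacet
 facet normal 0.456 0.666 0.590
  outer loop
   vertex 3.3 1.5 2.9
   vertex 0.8 3.3 2.8
   vertex 3.4 0.9 3.5
  endloop
 endfacet
 facet normal 0.520 0.746 0.416
  outer loop
   vertex 3.3 1.5 2.9
   vertex 2.0 3.8 0.4
   vertex 0.8 3.3 2.8
  endloop
 endfacet
 facet normal 0.988 0.011 -0.154
  outer loop
   vertex 3.1 1.3 1.6
   vertex 3.3 1.5 2.9
   vertex 3.4 0.9 3.5
  endloop
 endfacet
 facet normal 0.952 0.246 -0.184
  outer loop
   vertex 3.1 1.3 1.6
   vertex 2.9 1.7 1.1
   vertex 3.3 1.5 2.9
  endloop
 endfacet
 facet normal 0.236 -0.943 -0.236
  outer loop
   vertex 3.1 1.3 1.6
   vertex 3.4 0.9 3.5
   vertex 2.5 1.4 0.6
  endloop
 endfacet
 facet normal 0.823 -0.235 -0.517
  outer loop
   vertex 3.1 1.3 1.6
   vertex 2.5 1.4 0.6
   vertex 2.9 1.7 1.1
  endloop
 endfacet
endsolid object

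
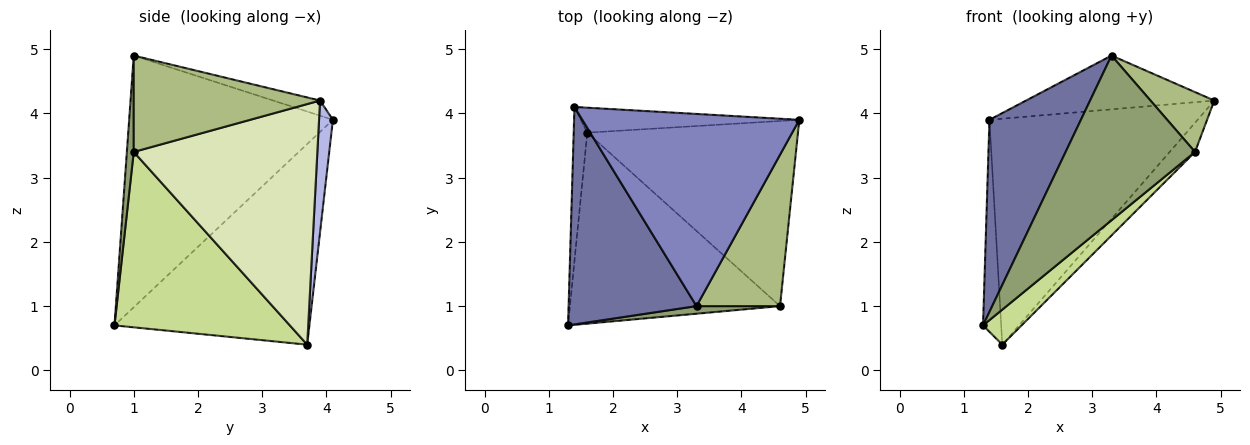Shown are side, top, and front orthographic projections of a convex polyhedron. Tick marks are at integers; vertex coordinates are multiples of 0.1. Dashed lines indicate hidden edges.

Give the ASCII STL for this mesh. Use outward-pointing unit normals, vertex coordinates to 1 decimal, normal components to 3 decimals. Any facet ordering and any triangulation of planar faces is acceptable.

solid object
 facet normal -0.828 -0.372 0.421
  outer loop
   vertex 3.3 1.0 4.9
   vertex 1.4 4.1 3.9
   vertex 1.3 0.7 0.7
  endloop
 endfacet
 facet normal -0.067 0.269 0.961
  outer loop
   vertex 3.3 1.0 4.9
   vertex 4.9 3.9 4.2
   vertex 1.4 4.1 3.9
  endloop
 endfacet
 facet normal -0.993 0.093 -0.067
  outer loop
   vertex 1.6 3.7 0.4
   vertex 1.3 0.7 0.7
   vertex 1.4 4.1 3.9
  endloop
 endfacet
 facet normal 0.066 0.992 -0.110
  outer loop
   vertex 1.6 3.7 0.4
   vertex 1.4 4.1 3.9
   vertex 4.9 3.9 4.2
  endloop
 endfacet
 facet normal 0.053 -0.998 0.046
  outer loop
   vertex 4.6 1.0 3.4
   vertex 3.3 1.0 4.9
   vertex 1.3 0.7 0.7
  endloop
 endfacet
 facet normal 0.732 -0.251 0.634
  outer loop
   vertex 4.6 1.0 3.4
   vertex 4.9 3.9 4.2
   vertex 3.3 1.0 4.9
  endloop
 endfacet
 facet normal 0.635 -0.139 -0.760
  outer loop
   vertex 4.6 1.0 3.4
   vertex 1.3 0.7 0.7
   vertex 1.6 3.7 0.4
  endloop
 endfacet
 facet normal 0.748 0.103 -0.655
  outer loop
   vertex 4.6 1.0 3.4
   vertex 1.6 3.7 0.4
   vertex 4.9 3.9 4.2
  endloop
 endfacet
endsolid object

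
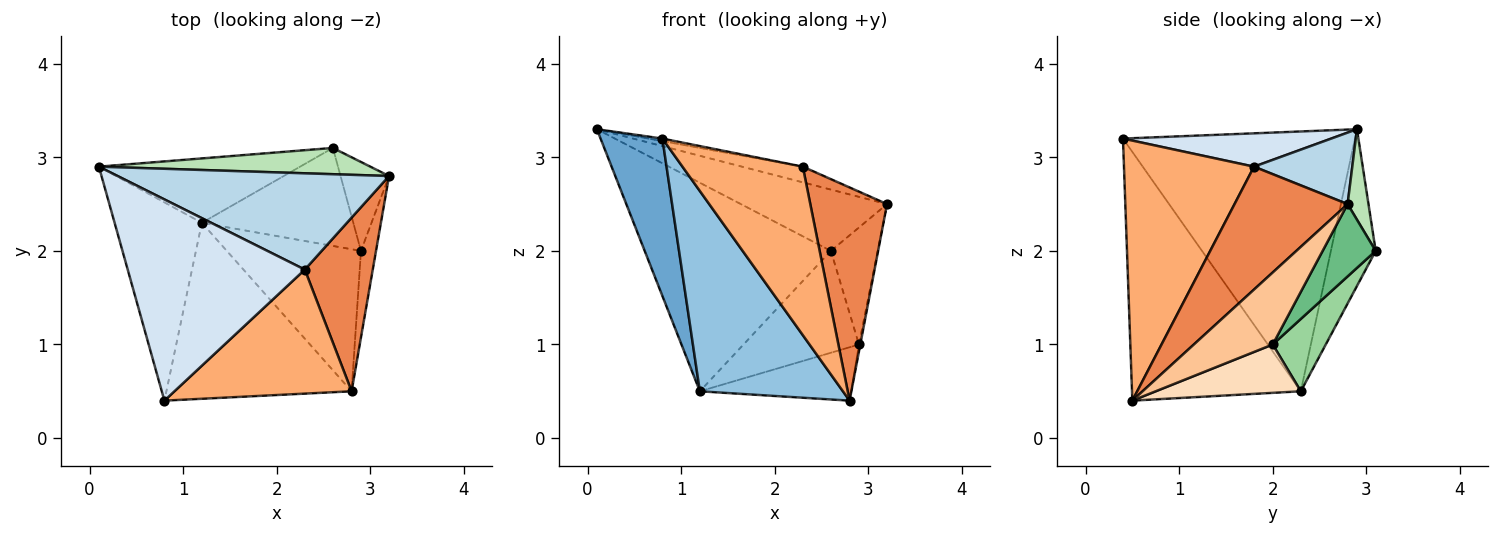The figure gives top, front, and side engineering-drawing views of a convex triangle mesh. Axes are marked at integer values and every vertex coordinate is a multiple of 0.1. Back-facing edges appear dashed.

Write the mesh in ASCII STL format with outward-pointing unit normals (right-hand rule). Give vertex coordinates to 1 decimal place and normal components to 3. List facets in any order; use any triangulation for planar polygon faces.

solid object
 facet normal -0.919 -0.245 -0.309
  outer loop
   vertex 1.2 2.3 0.5
   vertex 0.8 0.4 3.2
   vertex 0.1 2.9 3.3
  endloop
 endfacet
 facet normal -0.663 -0.562 -0.494
  outer loop
   vertex 1.2 2.3 0.5
   vertex 2.8 0.5 0.4
   vertex 0.8 0.4 3.2
  endloop
 endfacet
 facet normal 0.252 0.156 0.955
  outer loop
   vertex 2.3 1.8 2.9
   vertex 3.2 2.8 2.5
   vertex 0.1 2.9 3.3
  endloop
 endfacet
 facet normal 0.185 0.012 0.983
  outer loop
   vertex 2.3 1.8 2.9
   vertex 0.1 2.9 3.3
   vertex 0.8 0.4 3.2
  endloop
 endfacet
 facet normal 0.752 -0.511 0.416
  outer loop
   vertex 2.3 1.8 2.9
   vertex 2.8 0.5 0.4
   vertex 3.2 2.8 2.5
  endloop
 endfacet
 facet normal 0.656 -0.608 0.447
  outer loop
   vertex 2.3 1.8 2.9
   vertex 0.8 0.4 3.2
   vertex 2.8 0.5 0.4
  endloop
 endfacet
 facet normal 0.979 0.017 -0.205
  outer loop
   vertex 2.9 2.0 1.0
   vertex 3.2 2.8 2.5
   vertex 2.8 0.5 0.4
  endloop
 endfacet
 facet normal 0.320 0.333 -0.887
  outer loop
   vertex 2.9 2.0 1.0
   vertex 2.8 0.5 0.4
   vertex 1.2 2.3 0.5
  endloop
 endfacet
 facet normal 0.670 0.591 -0.449
  outer loop
   vertex 2.6 3.1 2.0
   vertex 3.2 2.8 2.5
   vertex 2.9 2.0 1.0
  endloop
 endfacet
 facet normal 0.314 0.684 -0.658
  outer loop
   vertex 2.6 3.1 2.0
   vertex 2.9 2.0 1.0
   vertex 1.2 2.3 0.5
  endloop
 endfacet
 facet normal 0.130 0.911 0.391
  outer loop
   vertex 2.6 3.1 2.0
   vertex 0.1 2.9 3.3
   vertex 3.2 2.8 2.5
  endloop
 endfacet
 facet normal -0.224 0.931 -0.288
  outer loop
   vertex 2.6 3.1 2.0
   vertex 1.2 2.3 0.5
   vertex 0.1 2.9 3.3
  endloop
 endfacet
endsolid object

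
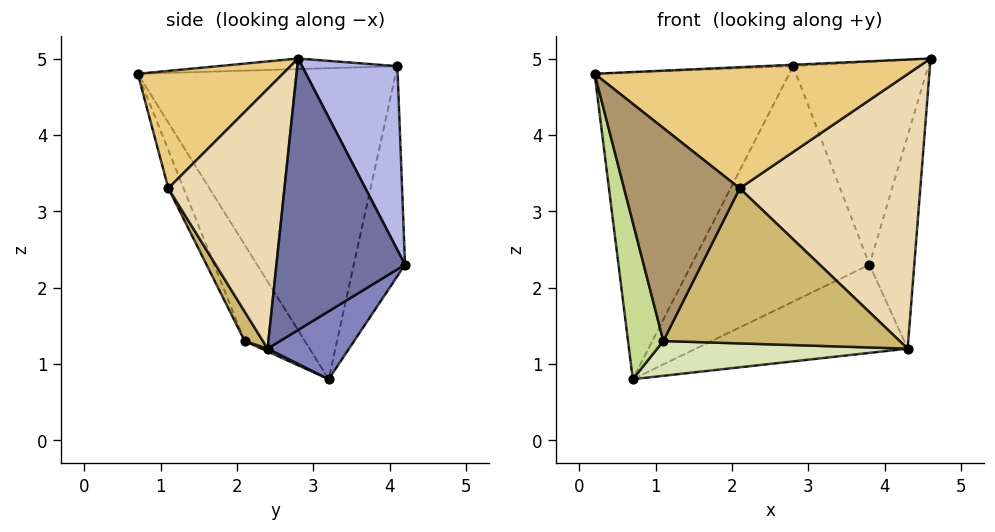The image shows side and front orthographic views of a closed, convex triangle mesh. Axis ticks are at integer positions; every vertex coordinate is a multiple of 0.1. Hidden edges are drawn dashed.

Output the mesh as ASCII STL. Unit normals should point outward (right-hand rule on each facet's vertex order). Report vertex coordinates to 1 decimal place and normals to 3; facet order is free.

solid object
 facet normal 0.939 0.327 -0.109
  outer loop
   vertex 4.3 2.4 1.2
   vertex 3.8 4.2 2.3
   vertex 4.6 2.8 5.0
  endloop
 endfacet
 facet normal 0.212 0.552 -0.807
  outer loop
   vertex 4.3 2.4 1.2
   vertex 0.7 3.2 0.8
   vertex 3.8 4.2 2.3
  endloop
 endfacet
 facet normal -0.049 0.008 0.999
  outer loop
   vertex 2.8 4.1 4.9
   vertex 0.2 0.7 4.8
   vertex 4.6 2.8 5.0
  endloop
 endfacet
 facet normal 0.559 0.792 0.245
  outer loop
   vertex 2.8 4.1 4.9
   vertex 4.6 2.8 5.0
   vertex 3.8 4.2 2.3
  endloop
 endfacet
 facet normal -0.769 0.580 0.267
  outer loop
   vertex 2.8 4.1 4.9
   vertex 0.7 3.2 0.8
   vertex 0.2 0.7 4.8
  endloop
 endfacet
 facet normal -0.276 0.959 -0.069
  outer loop
   vertex 2.8 4.1 4.9
   vertex 3.8 4.2 2.3
   vertex 0.7 3.2 0.8
  endloop
 endfacet
 facet normal -0.794 -0.466 -0.391
  outer loop
   vertex 1.1 2.1 1.3
   vertex 0.2 0.7 4.8
   vertex 0.7 3.2 0.8
  endloop
 endfacet
 facet normal 0.010 -0.411 -0.912
  outer loop
   vertex 1.1 2.1 1.3
   vertex 0.7 3.2 0.8
   vertex 4.3 2.4 1.2
  endloop
 endfacet
 facet normal -0.120 -0.911 -0.395
  outer loop
   vertex 2.1 1.1 3.3
   vertex 0.2 0.7 4.8
   vertex 1.1 2.1 1.3
  endloop
 endfacet
 facet normal 0.068 -0.878 -0.473
  outer loop
   vertex 2.1 1.1 3.3
   vertex 1.1 2.1 1.3
   vertex 4.3 2.4 1.2
  endloop
 endfacet
 facet normal 0.403 -0.872 0.278
  outer loop
   vertex 2.1 1.1 3.3
   vertex 4.6 2.8 5.0
   vertex 0.2 0.7 4.8
  endloop
 endfacet
 facet normal 0.540 -0.840 0.046
  outer loop
   vertex 2.1 1.1 3.3
   vertex 4.3 2.4 1.2
   vertex 4.6 2.8 5.0
  endloop
 endfacet
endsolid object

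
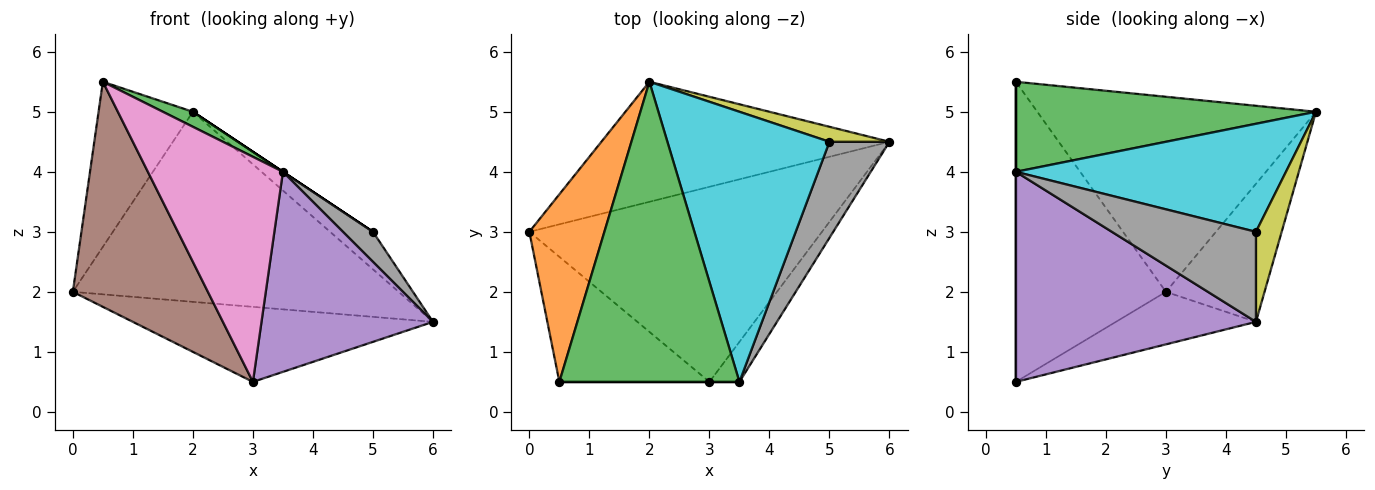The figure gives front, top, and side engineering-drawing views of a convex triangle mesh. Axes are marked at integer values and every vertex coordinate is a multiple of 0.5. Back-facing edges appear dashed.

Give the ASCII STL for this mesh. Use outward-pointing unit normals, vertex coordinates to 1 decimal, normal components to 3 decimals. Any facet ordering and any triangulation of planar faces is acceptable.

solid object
 facet normal -0.248 0.819 -0.517
  outer loop
   vertex 2.0 5.5 5.0
   vertex 6.0 4.5 1.5
   vertex 0.0 3.0 2.0
  endloop
 endfacet
 facet normal -0.890 0.301 0.342
  outer loop
   vertex 0.5 0.5 5.5
   vertex 2.0 5.5 5.0
   vertex 0.0 3.0 2.0
  endloop
 endfacet
 facet normal 0.447 -0.045 0.894
  outer loop
   vertex 0.5 0.5 5.5
   vertex 3.5 0.5 4.0
   vertex 2.0 5.5 5.0
  endloop
 endfacet
 facet normal -0.165 0.354 -0.921
  outer loop
   vertex 3.0 0.5 0.5
   vertex 0.0 3.0 2.0
   vertex 6.0 4.5 1.5
  endloop
 endfacet
 facet normal 0.808 -0.577 -0.115
  outer loop
   vertex 3.0 0.5 0.5
   vertex 6.0 4.5 1.5
   vertex 3.5 0.5 4.0
  endloop
 endfacet
 facet normal -0.697 -0.627 -0.348
  outer loop
   vertex 3.0 0.5 0.5
   vertex 0.5 0.5 5.5
   vertex 0.0 3.0 2.0
  endloop
 endfacet
 facet normal 0.000 -1.000 0.000
  outer loop
   vertex 3.0 0.5 0.5
   vertex 3.5 0.5 4.0
   vertex 0.5 0.5 5.5
  endloop
 endfacet
 facet normal 0.820 -0.171 0.547
  outer loop
   vertex 5.0 4.5 3.0
   vertex 3.5 0.5 4.0
   vertex 6.0 4.5 1.5
  endloop
 endfacet
 facet normal 0.487 0.811 0.324
  outer loop
   vertex 5.0 4.5 3.0
   vertex 6.0 4.5 1.5
   vertex 2.0 5.5 5.0
  endloop
 endfacet
 facet normal 0.555 0.000 0.832
  outer loop
   vertex 5.0 4.5 3.0
   vertex 2.0 5.5 5.0
   vertex 3.5 0.5 4.0
  endloop
 endfacet
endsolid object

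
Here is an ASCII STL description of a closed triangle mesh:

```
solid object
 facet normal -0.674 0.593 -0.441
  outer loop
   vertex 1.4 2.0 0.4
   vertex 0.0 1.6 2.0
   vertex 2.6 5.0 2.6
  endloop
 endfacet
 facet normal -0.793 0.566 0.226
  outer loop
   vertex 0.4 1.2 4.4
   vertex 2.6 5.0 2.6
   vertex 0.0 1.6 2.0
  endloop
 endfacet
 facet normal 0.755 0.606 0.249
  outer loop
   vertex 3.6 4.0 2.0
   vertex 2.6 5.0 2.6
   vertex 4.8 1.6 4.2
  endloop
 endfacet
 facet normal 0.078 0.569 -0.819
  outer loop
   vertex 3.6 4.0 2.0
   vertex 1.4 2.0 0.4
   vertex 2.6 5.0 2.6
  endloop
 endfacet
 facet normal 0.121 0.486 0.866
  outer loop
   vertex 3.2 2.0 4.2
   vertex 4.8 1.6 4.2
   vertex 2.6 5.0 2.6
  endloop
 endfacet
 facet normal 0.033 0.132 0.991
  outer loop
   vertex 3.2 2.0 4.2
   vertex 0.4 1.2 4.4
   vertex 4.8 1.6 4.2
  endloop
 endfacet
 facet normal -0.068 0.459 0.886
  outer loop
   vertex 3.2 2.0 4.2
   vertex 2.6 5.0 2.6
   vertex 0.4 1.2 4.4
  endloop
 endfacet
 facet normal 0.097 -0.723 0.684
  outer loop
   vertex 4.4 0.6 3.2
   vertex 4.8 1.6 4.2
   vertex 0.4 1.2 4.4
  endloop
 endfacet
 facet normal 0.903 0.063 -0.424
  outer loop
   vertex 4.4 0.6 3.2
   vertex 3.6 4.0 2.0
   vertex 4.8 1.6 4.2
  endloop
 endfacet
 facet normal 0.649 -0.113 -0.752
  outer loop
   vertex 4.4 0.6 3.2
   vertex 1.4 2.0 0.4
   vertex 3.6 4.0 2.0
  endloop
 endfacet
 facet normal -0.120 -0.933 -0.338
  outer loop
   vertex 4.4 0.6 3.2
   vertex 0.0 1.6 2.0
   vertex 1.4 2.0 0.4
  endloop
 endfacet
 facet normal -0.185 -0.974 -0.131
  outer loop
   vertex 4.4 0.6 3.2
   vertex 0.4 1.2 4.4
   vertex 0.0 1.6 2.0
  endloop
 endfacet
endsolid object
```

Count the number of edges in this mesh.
18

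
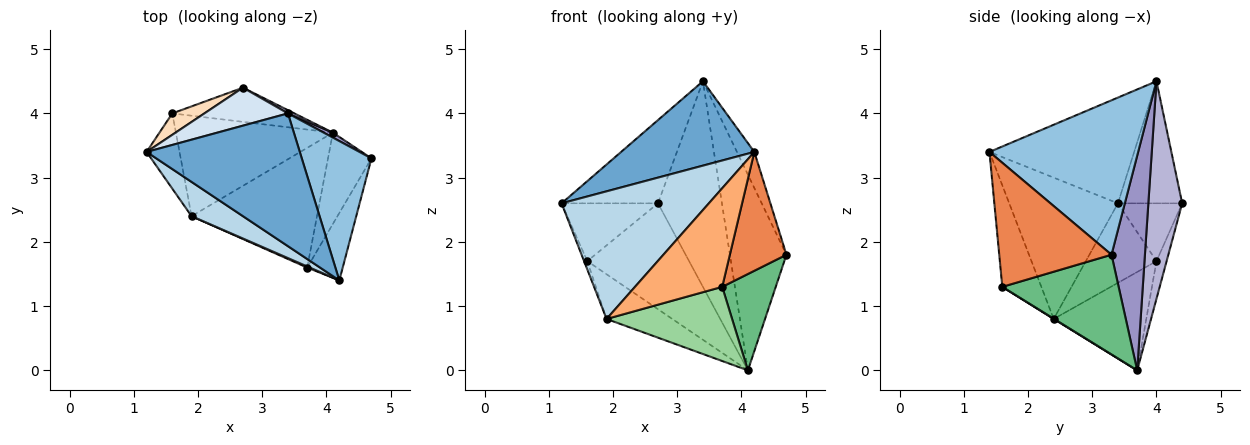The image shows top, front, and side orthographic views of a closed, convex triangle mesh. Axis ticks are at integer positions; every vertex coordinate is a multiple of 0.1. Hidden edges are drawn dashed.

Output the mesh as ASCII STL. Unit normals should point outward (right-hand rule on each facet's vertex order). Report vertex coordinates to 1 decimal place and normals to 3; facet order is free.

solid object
 facet normal -0.503 -0.463 0.729
  outer loop
   vertex 3.4 4.0 4.5
   vertex 1.2 3.4 2.6
   vertex 4.2 1.4 3.4
  endloop
 endfacet
 facet normal 0.906 0.106 0.409
  outer loop
   vertex 3.4 4.0 4.5
   vertex 4.2 1.4 3.4
   vertex 4.7 3.3 1.8
  endloop
 endfacet
 facet normal -0.581 -0.786 0.211
  outer loop
   vertex 1.9 2.4 0.8
   vertex 4.2 1.4 3.4
   vertex 1.2 3.4 2.6
  endloop
 endfacet
 facet normal -0.519 0.778 0.355
  outer loop
   vertex 2.7 4.4 2.6
   vertex 1.2 3.4 2.6
   vertex 3.4 4.0 4.5
  endloop
 endfacet
 facet normal 0.865 -0.436 -0.248
  outer loop
   vertex 3.7 1.6 1.3
   vertex 4.7 3.3 1.8
   vertex 4.2 1.4 3.4
  endloop
 endfacet
 facet normal -0.409 -0.913 0.010
  outer loop
   vertex 3.7 1.6 1.3
   vertex 4.2 1.4 3.4
   vertex 1.9 2.4 0.8
  endloop
 endfacet
 facet normal -0.923 0.042 -0.382
  outer loop
   vertex 1.6 4.0 1.7
   vertex 1.9 2.4 0.8
   vertex 1.2 3.4 2.6
  endloop
 endfacet
 facet normal -0.530 0.795 0.295
  outer loop
   vertex 1.6 4.0 1.7
   vertex 1.2 3.4 2.6
   vertex 2.7 4.4 2.6
  endloop
 endfacet
 facet normal 0.845 -0.389 -0.368
  outer loop
   vertex 4.1 3.7 0.0
   vertex 4.7 3.3 1.8
   vertex 3.7 1.6 1.3
  endloop
 endfacet
 facet normal 0.002 -0.527 -0.850
  outer loop
   vertex 4.1 3.7 0.0
   vertex 3.7 1.6 1.3
   vertex 1.9 2.4 0.8
  endloop
 endfacet
 facet normal -0.497 0.353 -0.793
  outer loop
   vertex 4.1 3.7 0.0
   vertex 1.9 2.4 0.8
   vertex 1.6 4.0 1.7
  endloop
 endfacet
 facet normal -0.094 0.947 -0.306
  outer loop
   vertex 4.1 3.7 0.0
   vertex 1.6 4.0 1.7
   vertex 2.7 4.4 2.6
  endloop
 endfacet
 facet normal 0.509 0.861 0.022
  outer loop
   vertex 4.1 3.7 0.0
   vertex 3.4 4.0 4.5
   vertex 4.7 3.3 1.8
  endloop
 endfacet
 facet normal 0.468 0.884 0.014
  outer loop
   vertex 4.1 3.7 0.0
   vertex 2.7 4.4 2.6
   vertex 3.4 4.0 4.5
  endloop
 endfacet
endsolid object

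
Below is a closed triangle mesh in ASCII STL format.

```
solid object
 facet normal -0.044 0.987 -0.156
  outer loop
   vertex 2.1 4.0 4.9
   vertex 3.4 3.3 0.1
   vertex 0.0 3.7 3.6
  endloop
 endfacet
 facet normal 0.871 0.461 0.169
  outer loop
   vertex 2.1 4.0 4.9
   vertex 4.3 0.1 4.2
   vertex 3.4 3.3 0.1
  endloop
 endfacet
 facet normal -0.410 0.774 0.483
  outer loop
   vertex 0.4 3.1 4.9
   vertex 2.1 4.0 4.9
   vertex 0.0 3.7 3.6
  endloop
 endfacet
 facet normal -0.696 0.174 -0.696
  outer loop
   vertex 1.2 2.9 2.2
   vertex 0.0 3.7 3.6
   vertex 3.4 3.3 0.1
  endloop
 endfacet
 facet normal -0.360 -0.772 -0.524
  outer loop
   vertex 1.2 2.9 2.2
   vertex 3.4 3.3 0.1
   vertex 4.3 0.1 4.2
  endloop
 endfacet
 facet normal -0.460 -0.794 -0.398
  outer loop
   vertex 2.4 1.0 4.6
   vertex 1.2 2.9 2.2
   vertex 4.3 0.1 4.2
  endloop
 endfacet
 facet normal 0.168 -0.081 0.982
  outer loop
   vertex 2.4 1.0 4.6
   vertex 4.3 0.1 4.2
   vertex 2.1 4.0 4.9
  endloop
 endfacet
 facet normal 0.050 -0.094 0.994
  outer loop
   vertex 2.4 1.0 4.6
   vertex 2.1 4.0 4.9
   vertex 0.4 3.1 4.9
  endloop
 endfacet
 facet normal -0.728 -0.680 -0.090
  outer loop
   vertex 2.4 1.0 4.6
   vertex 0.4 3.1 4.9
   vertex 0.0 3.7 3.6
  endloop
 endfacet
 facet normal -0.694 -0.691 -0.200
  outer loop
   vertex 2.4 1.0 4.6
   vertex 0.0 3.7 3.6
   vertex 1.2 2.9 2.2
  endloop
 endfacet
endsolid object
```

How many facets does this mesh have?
10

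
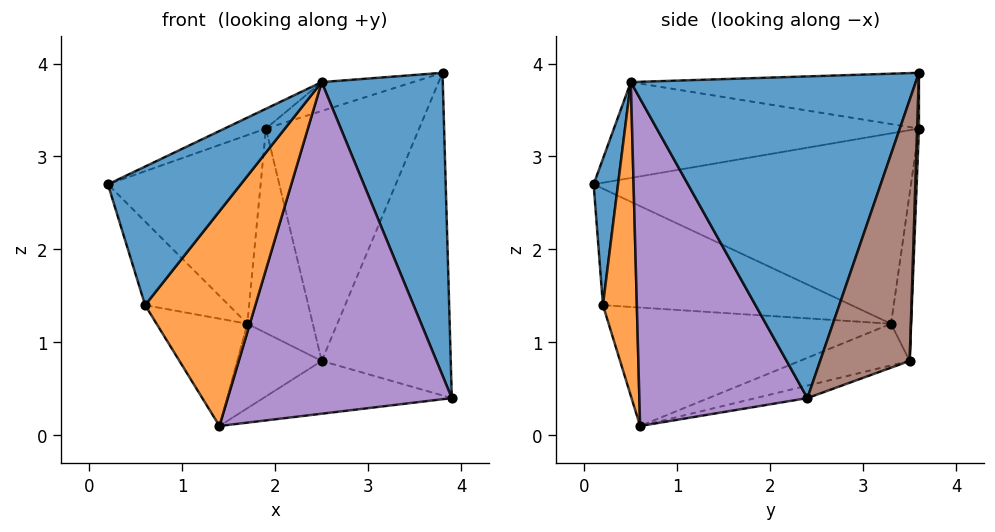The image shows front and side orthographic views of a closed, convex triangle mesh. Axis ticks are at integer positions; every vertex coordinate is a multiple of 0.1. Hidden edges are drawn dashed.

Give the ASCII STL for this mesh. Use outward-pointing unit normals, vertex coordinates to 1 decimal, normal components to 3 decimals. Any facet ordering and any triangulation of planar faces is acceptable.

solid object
 facet normal 0.909 -0.386 0.158
  outer loop
   vertex 2.5 0.5 3.8
   vertex 3.9 2.4 0.4
   vertex 3.8 3.6 3.9
  endloop
 endfacet
 facet normal -0.439 0.060 0.896
  outer loop
   vertex 2.5 0.5 3.8
   vertex 1.9 3.6 3.3
   vertex 0.2 0.1 2.7
  endloop
 endfacet
 facet normal -0.300 0.095 0.949
  outer loop
   vertex 2.5 0.5 3.8
   vertex 3.8 3.6 3.9
   vertex 1.9 3.6 3.3
  endloop
 endfacet
 facet normal -0.901 0.433 0.024
  outer loop
   vertex 1.7 3.3 1.2
   vertex 0.2 0.1 2.7
   vertex 1.9 3.6 3.3
  endloop
 endfacet
 facet normal 0.588 -0.784 -0.196
  outer loop
   vertex 1.4 0.6 0.1
   vertex 3.9 2.4 0.4
   vertex 2.5 0.5 3.8
  endloop
 endfacet
 facet normal 0.551 0.794 -0.257
  outer loop
   vertex 2.5 3.5 0.8
   vertex 3.8 3.6 3.9
   vertex 3.9 2.4 0.4
  endloop
 endfacet
 facet normal -0.071 0.260 -0.963
  outer loop
   vertex 2.5 3.5 0.8
   vertex 3.9 2.4 0.4
   vertex 1.4 0.6 0.1
  endloop
 endfacet
 facet normal -0.488 0.375 -0.788
  outer loop
   vertex 2.5 3.5 0.8
   vertex 1.4 0.6 0.1
   vertex 1.7 3.3 1.2
  endloop
 endfacet
 facet normal 0.012 0.999 -0.037
  outer loop
   vertex 2.5 3.5 0.8
   vertex 1.9 3.6 3.3
   vertex 3.8 3.6 3.9
  endloop
 endfacet
 facet normal -0.292 0.950 -0.108
  outer loop
   vertex 2.5 3.5 0.8
   vertex 1.7 3.3 1.2
   vertex 1.9 3.6 3.3
  endloop
 endfacet
 facet normal 0.181 -0.983 -0.020
  outer loop
   vertex 0.6 0.2 1.4
   vertex 2.5 0.5 3.8
   vertex 0.2 0.1 2.7
  endloop
 endfacet
 facet normal 0.292 -0.950 -0.112
  outer loop
   vertex 0.6 0.2 1.4
   vertex 1.4 0.6 0.1
   vertex 2.5 0.5 3.8
  endloop
 endfacet
 facet normal -0.916 0.308 -0.258
  outer loop
   vertex 0.6 0.2 1.4
   vertex 0.2 0.1 2.7
   vertex 1.7 3.3 1.2
  endloop
 endfacet
 facet normal -0.854 0.275 -0.441
  outer loop
   vertex 0.6 0.2 1.4
   vertex 1.7 3.3 1.2
   vertex 1.4 0.6 0.1
  endloop
 endfacet
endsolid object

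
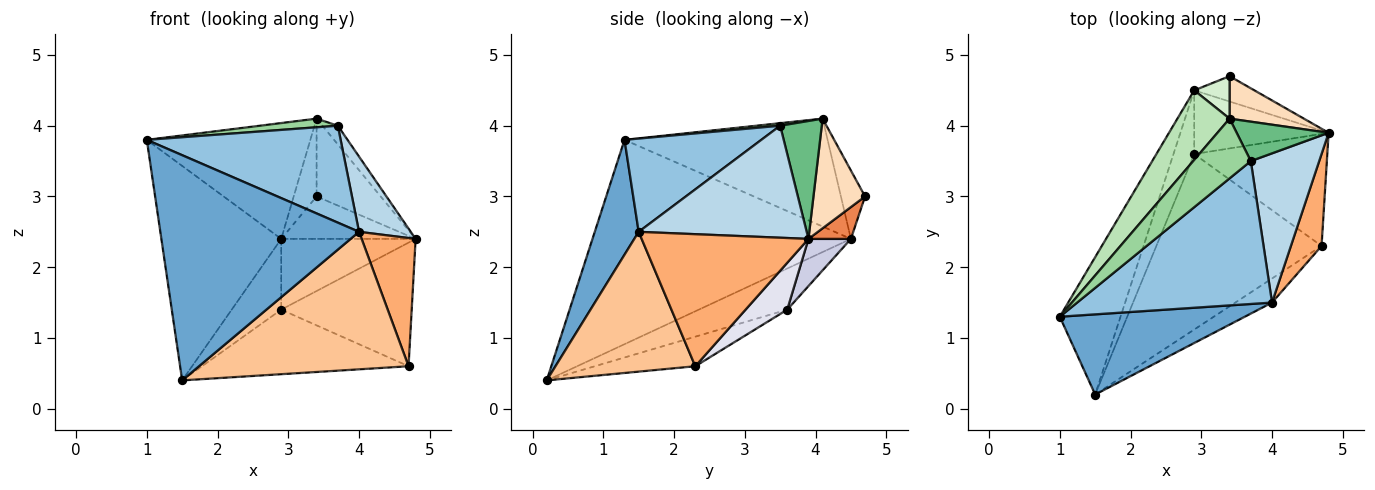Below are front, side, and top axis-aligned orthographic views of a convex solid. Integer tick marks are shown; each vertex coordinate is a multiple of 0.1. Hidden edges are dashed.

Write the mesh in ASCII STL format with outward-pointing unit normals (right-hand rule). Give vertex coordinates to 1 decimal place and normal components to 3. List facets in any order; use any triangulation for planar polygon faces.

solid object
 facet normal 0.204 -0.922 0.328
  outer loop
   vertex 4.0 1.5 2.5
   vertex 1.0 1.3 3.8
   vertex 1.5 0.2 0.4
  endloop
 endfacet
 facet normal 0.368 -0.522 0.769
  outer loop
   vertex 3.7 3.5 4.0
   vertex 1.0 1.3 3.8
   vertex 4.0 1.5 2.5
  endloop
 endfacet
 facet normal 0.825 -0.254 0.504
  outer loop
   vertex 3.7 3.5 4.0
   vertex 4.0 1.5 2.5
   vertex 4.8 3.9 2.4
  endloop
 endfacet
 facet normal -0.876 0.406 -0.260
  outer loop
   vertex 2.9 4.5 2.4
   vertex 1.5 0.2 0.4
   vertex 1.0 1.3 3.8
  endloop
 endfacet
 facet normal 0.262 0.829 -0.494
  outer loop
   vertex 2.9 4.5 2.4
   vertex 3.4 4.7 3.0
   vertex 4.8 3.9 2.4
  endloop
 endfacet
 facet normal 0.929 -0.301 0.216
  outer loop
   vertex 4.7 2.3 0.6
   vertex 4.8 3.9 2.4
   vertex 4.0 1.5 2.5
  endloop
 endfacet
 facet normal 0.549 -0.823 -0.144
  outer loop
   vertex 4.7 2.3 0.6
   vertex 4.0 1.5 2.5
   vertex 1.5 0.2 0.4
  endloop
 endfacet
 facet normal 0.577 0.717 0.391
  outer loop
   vertex 3.4 4.1 4.1
   vertex 4.8 3.9 2.4
   vertex 3.4 4.7 3.0
  endloop
 endfacet
 facet normal 0.757 0.280 0.590
  outer loop
   vertex 3.4 4.1 4.1
   vertex 3.7 3.5 4.0
   vertex 4.8 3.9 2.4
  endloop
 endfacet
 facet normal 0.043 -0.143 0.989
  outer loop
   vertex 3.4 4.1 4.1
   vertex 1.0 1.3 3.8
   vertex 3.7 3.5 4.0
  endloop
 endfacet
 facet normal -0.729 0.587 0.352
  outer loop
   vertex 3.4 4.1 4.1
   vertex 2.9 4.5 2.4
   vertex 1.0 1.3 3.8
  endloop
 endfacet
 facet normal -0.679 0.644 0.351
  outer loop
   vertex 3.4 4.1 4.1
   vertex 3.4 4.7 3.0
   vertex 2.9 4.5 2.4
  endloop
 endfacet
 facet normal -0.799 0.447 -0.403
  outer loop
   vertex 2.9 3.6 1.4
   vertex 1.5 0.2 0.4
   vertex 2.9 4.5 2.4
  endloop
 endfacet
 facet normal -0.166 0.340 -0.926
  outer loop
   vertex 2.9 3.6 1.4
   vertex 4.7 2.3 0.6
   vertex 1.5 0.2 0.4
  endloop
 endfacet
 facet normal 0.229 0.724 -0.651
  outer loop
   vertex 2.9 3.6 1.4
   vertex 2.9 4.5 2.4
   vertex 4.8 3.9 2.4
  endloop
 endfacet
 facet normal 0.230 0.721 -0.654
  outer loop
   vertex 2.9 3.6 1.4
   vertex 4.8 3.9 2.4
   vertex 4.7 2.3 0.6
  endloop
 endfacet
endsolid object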